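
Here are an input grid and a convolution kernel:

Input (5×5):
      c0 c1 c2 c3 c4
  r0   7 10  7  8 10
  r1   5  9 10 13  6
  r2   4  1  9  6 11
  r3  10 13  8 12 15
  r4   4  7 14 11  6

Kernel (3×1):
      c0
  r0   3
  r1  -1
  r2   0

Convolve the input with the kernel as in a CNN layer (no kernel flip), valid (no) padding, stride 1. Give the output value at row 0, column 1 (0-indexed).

The receptive field on the input at this output position is [10 / 9 / 1]. Elementwise product with the kernel and sum: 10·3 + 9·-1.

21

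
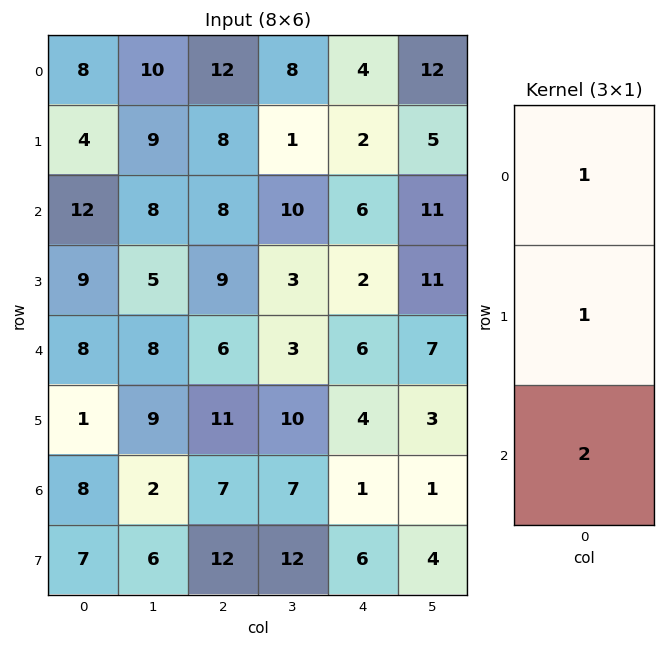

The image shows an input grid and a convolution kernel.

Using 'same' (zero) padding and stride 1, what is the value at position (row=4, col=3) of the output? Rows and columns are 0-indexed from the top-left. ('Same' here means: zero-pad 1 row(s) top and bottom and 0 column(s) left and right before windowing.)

The receptive field on the zero-padded input at this output position is [3 / 3 / 10]. Elementwise product with the kernel and sum: 3·1 + 3·1 + 10·2.

26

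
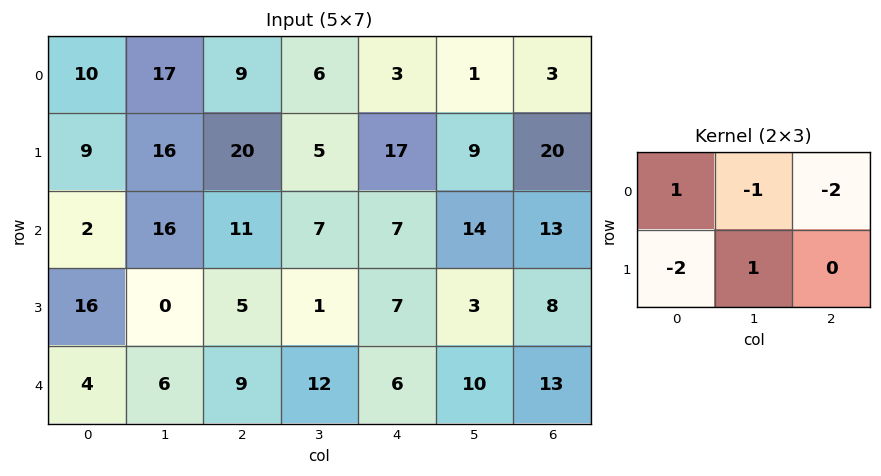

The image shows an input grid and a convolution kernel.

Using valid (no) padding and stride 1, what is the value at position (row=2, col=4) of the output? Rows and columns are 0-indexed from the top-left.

The receptive field on the input at this output position is [7 14 13 / 7 3 8]. Elementwise product with the kernel and sum: 7·1 + 14·-1 + 13·-2 + 7·-2 + 3·1.

-44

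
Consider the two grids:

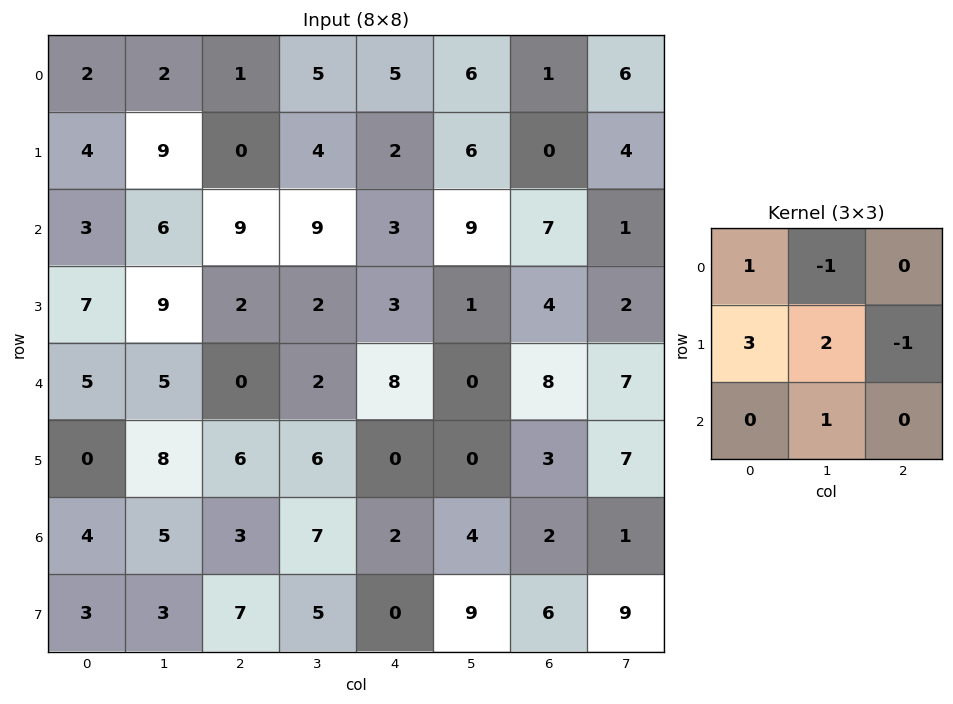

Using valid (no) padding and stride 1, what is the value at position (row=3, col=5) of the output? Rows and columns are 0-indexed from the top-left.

The receptive field on the input at this output position is [1 4 2 / 0 8 7 / 0 3 7]. Elementwise product with the kernel and sum: 1·1 + 4·-1 + 0·3 + 8·2 + 7·-1 + 3·1.

9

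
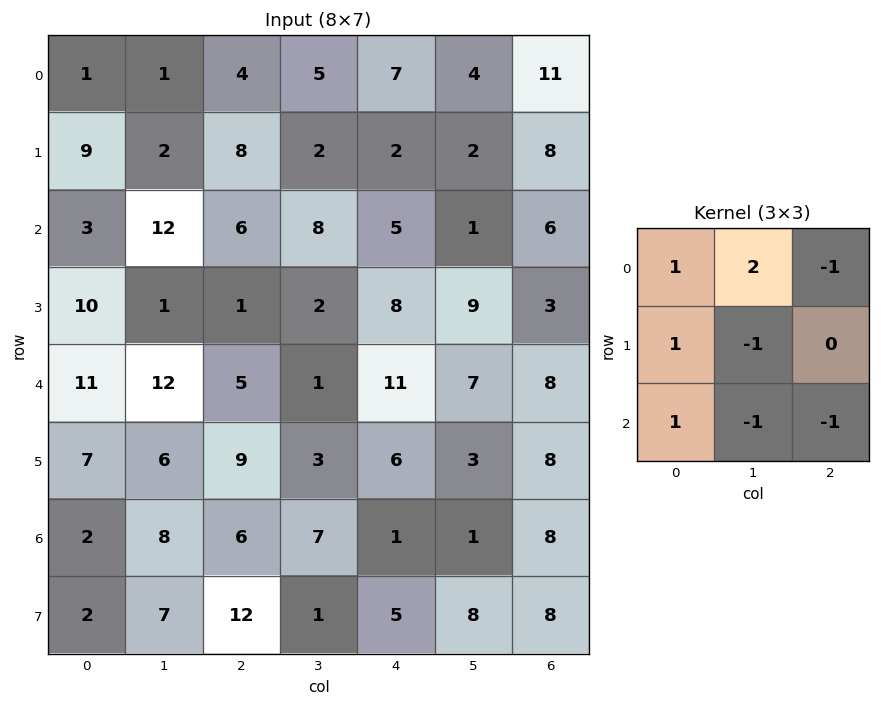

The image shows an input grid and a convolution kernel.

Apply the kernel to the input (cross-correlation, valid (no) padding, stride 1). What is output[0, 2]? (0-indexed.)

6

The receptive field on the input at this output position is [4 5 7 / 8 2 2 / 6 8 5]. Elementwise product with the kernel and sum: 4·1 + 5·2 + 7·-1 + 8·1 + 2·-1 + 6·1 + 8·-1 + 5·-1.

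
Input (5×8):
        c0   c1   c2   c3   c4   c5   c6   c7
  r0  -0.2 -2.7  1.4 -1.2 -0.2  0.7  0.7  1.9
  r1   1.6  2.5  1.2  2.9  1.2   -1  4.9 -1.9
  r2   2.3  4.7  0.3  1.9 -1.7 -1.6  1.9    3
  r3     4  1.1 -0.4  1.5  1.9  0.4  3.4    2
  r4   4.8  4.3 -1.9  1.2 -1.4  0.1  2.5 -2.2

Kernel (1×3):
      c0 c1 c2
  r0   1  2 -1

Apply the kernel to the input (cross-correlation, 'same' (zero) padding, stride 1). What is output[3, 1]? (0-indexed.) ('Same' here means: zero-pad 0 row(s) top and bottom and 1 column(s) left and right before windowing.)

The receptive field on the zero-padded input at this output position is [4 1.1 -0.4]. Elementwise product with the kernel and sum: 4·1 + 1.1·2 + -0.4·-1.

6.6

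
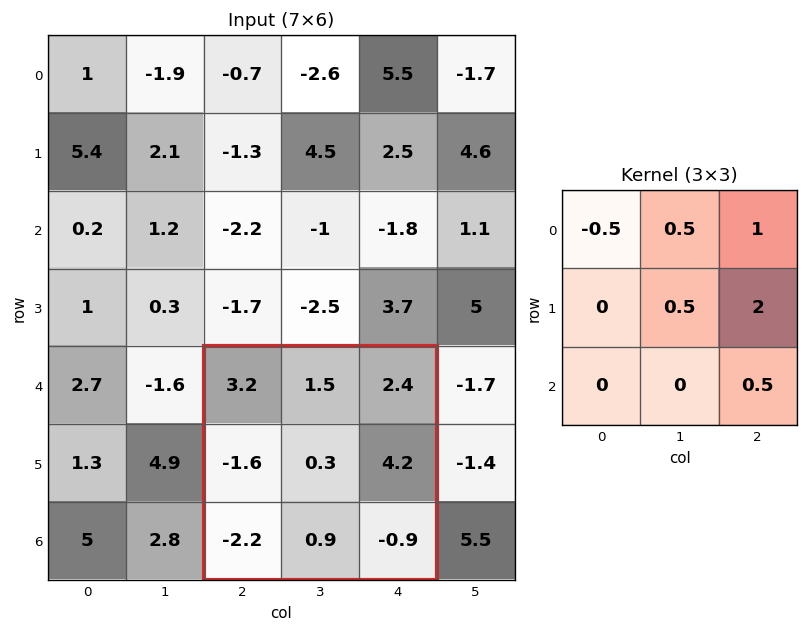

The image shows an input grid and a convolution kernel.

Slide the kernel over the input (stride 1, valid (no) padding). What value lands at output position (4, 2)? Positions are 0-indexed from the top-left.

The receptive field on the input at this output position is [3.2 1.5 2.4 / -1.6 0.3 4.2 / -2.2 0.9 -0.9]. Elementwise product with the kernel and sum: 3.2·-0.5 + 1.5·0.5 + 2.4·1 + 0.3·0.5 + 4.2·2 + -0.9·0.5.

9.65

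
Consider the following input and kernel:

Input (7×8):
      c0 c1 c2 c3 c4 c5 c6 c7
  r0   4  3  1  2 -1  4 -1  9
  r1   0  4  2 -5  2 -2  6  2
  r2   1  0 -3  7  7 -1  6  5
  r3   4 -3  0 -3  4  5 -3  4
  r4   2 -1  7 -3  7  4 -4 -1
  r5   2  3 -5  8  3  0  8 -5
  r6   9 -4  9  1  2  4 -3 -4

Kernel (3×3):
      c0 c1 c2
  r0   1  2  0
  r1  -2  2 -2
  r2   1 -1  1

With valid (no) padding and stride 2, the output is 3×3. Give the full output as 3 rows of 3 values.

Output[0,0]: The receptive field on the input at this output position is [4 3 1 / 0 4 2 / 1 0 -3]. Elementwise product with the kernel and sum: 4·1 + 3·2 + 0·-2 + 4·2 + 2·-2 + 1·1 + 0·-1 + -3·1.
Output[0,1]: The receptive field on the input at this output position is [1 2 -1 / 2 -5 2 / -3 7 7]. Elementwise product with the kernel and sum: 1·1 + 2·2 + 2·-2 + -5·2 + 2·-2 + -3·1 + 7·-1 + 7·1.

12 -16 1
-3 14 12
34 31 -12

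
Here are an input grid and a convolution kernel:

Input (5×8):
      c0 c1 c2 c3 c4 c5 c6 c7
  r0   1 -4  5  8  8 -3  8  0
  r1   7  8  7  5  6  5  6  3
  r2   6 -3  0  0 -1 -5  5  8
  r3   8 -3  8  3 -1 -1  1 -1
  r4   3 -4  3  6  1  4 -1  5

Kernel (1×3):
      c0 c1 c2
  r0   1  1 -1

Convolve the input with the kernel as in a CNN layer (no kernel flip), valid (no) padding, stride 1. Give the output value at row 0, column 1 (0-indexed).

-7

The receptive field on the input at this output position is [-4 5 8]. Elementwise product with the kernel and sum: -4·1 + 5·1 + 8·-1.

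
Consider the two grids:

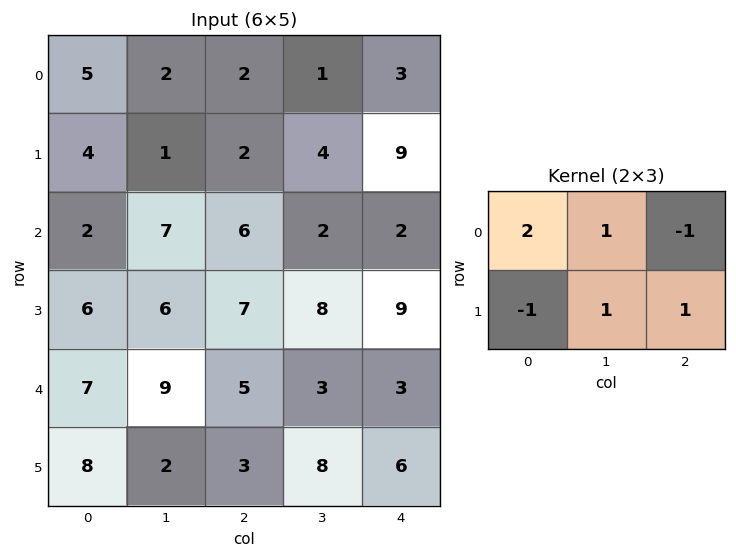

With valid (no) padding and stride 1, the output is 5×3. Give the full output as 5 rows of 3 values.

9 10 13
18 1 -3
12 27 22
18 10 14
15 29 21

Output[0,0]: The receptive field on the input at this output position is [5 2 2 / 4 1 2]. Elementwise product with the kernel and sum: 5·2 + 2·1 + 2·-1 + 4·-1 + 1·1 + 2·1.
Output[0,1]: The receptive field on the input at this output position is [2 2 1 / 1 2 4]. Elementwise product with the kernel and sum: 2·2 + 2·1 + 1·-1 + 1·-1 + 2·1 + 4·1.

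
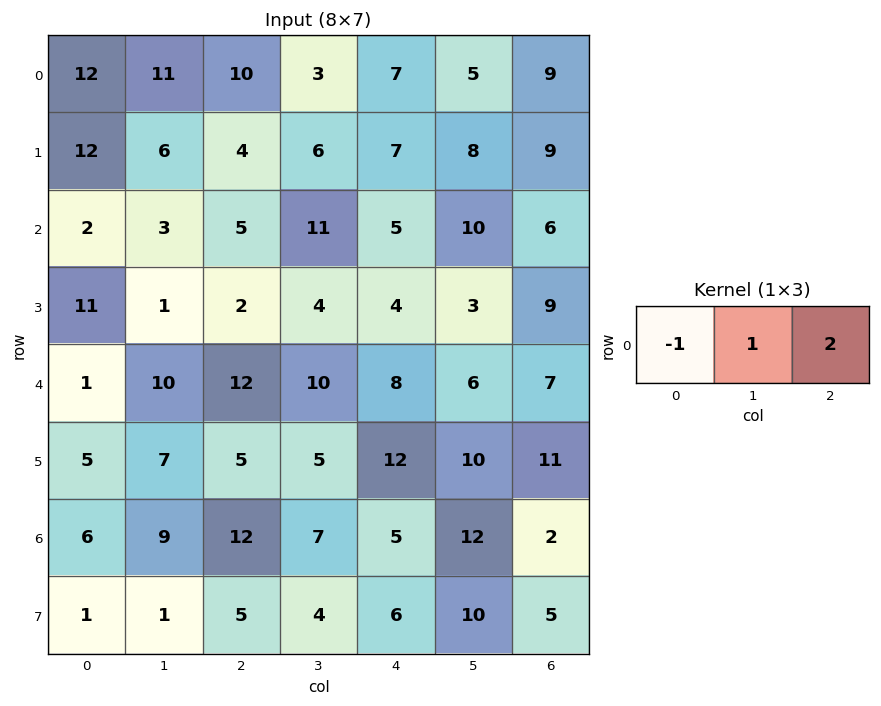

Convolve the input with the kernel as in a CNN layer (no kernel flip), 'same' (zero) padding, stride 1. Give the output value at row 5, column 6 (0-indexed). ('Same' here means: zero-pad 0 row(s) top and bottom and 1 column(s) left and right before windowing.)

1

The receptive field on the zero-padded input at this output position is [10 11 0]. Elementwise product with the kernel and sum: 10·-1 + 11·1 + 0·2.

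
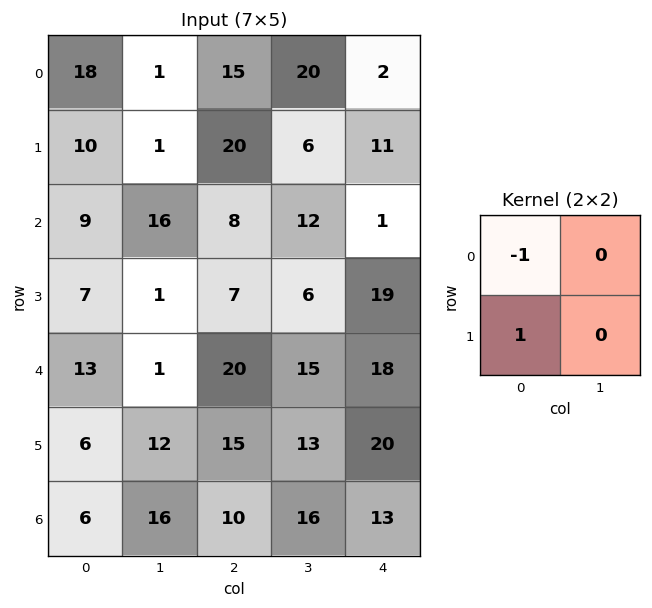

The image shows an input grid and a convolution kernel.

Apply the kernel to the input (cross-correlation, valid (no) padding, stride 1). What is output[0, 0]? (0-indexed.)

The receptive field on the input at this output position is [18 1 / 10 1]. Elementwise product with the kernel and sum: 18·-1 + 10·1.

-8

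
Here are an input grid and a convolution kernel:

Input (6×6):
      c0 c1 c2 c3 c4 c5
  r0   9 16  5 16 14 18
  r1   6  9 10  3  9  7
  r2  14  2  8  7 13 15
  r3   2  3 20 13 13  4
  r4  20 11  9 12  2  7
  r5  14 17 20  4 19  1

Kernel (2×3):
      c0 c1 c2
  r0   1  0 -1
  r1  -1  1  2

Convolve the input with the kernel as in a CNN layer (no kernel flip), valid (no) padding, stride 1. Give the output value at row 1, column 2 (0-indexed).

26

The receptive field on the input at this output position is [10 3 9 / 8 7 13]. Elementwise product with the kernel and sum: 10·1 + 9·-1 + 8·-1 + 7·1 + 13·2.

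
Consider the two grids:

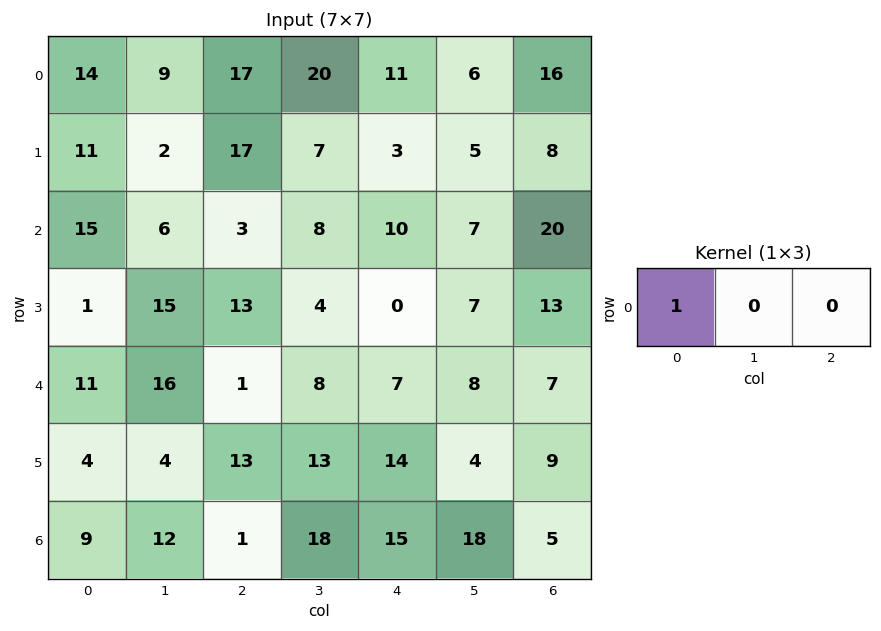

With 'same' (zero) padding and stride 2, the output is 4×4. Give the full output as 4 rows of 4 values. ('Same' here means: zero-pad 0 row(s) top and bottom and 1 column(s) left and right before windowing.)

Output[0,0]: The receptive field on the zero-padded input at this output position is [0 14 9]. Elementwise product with the kernel and sum: 0·1.
Output[0,1]: The receptive field on the zero-padded input at this output position is [9 17 20]. Elementwise product with the kernel and sum: 9·1.

0 9 20 6
0 6 8 7
0 16 8 8
0 12 18 18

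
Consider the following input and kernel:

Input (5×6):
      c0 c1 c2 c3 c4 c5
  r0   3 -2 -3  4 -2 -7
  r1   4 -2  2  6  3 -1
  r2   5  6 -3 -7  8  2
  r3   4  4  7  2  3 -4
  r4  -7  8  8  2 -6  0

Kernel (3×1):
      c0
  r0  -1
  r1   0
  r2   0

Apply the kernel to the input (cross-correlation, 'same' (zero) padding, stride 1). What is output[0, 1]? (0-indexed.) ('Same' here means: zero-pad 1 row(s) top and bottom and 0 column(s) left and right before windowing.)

0

The receptive field on the zero-padded input at this output position is [0 / -2 / -2]. Elementwise product with the kernel and sum: 0·-1.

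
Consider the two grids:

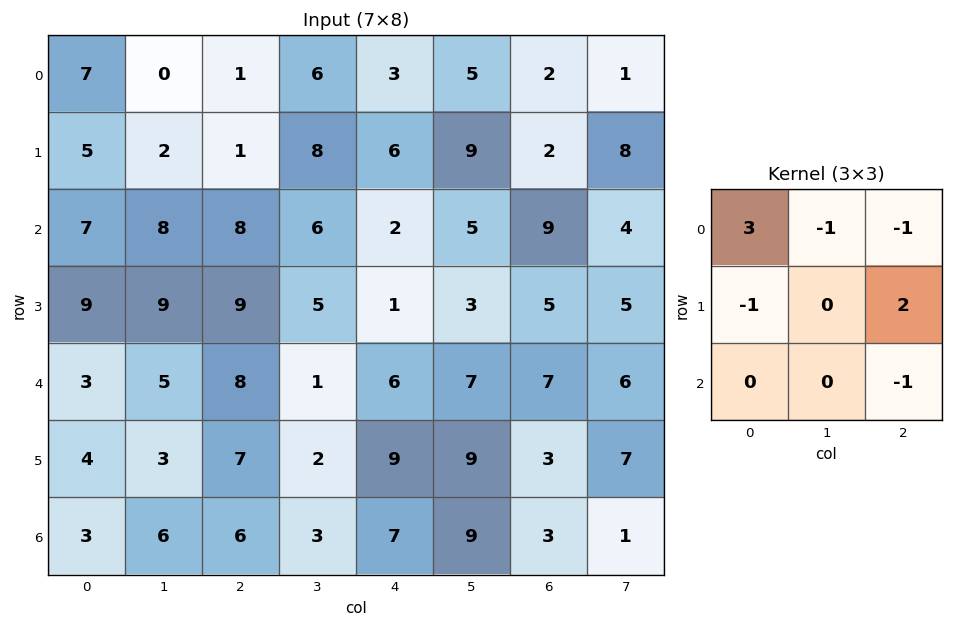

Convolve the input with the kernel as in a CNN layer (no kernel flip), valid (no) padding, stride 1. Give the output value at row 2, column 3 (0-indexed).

The receptive field on the input at this output position is [6 2 5 / 5 1 3 / 1 6 7]. Elementwise product with the kernel and sum: 6·3 + 2·-1 + 5·-1 + 5·-1 + 3·2 + 7·-1.

5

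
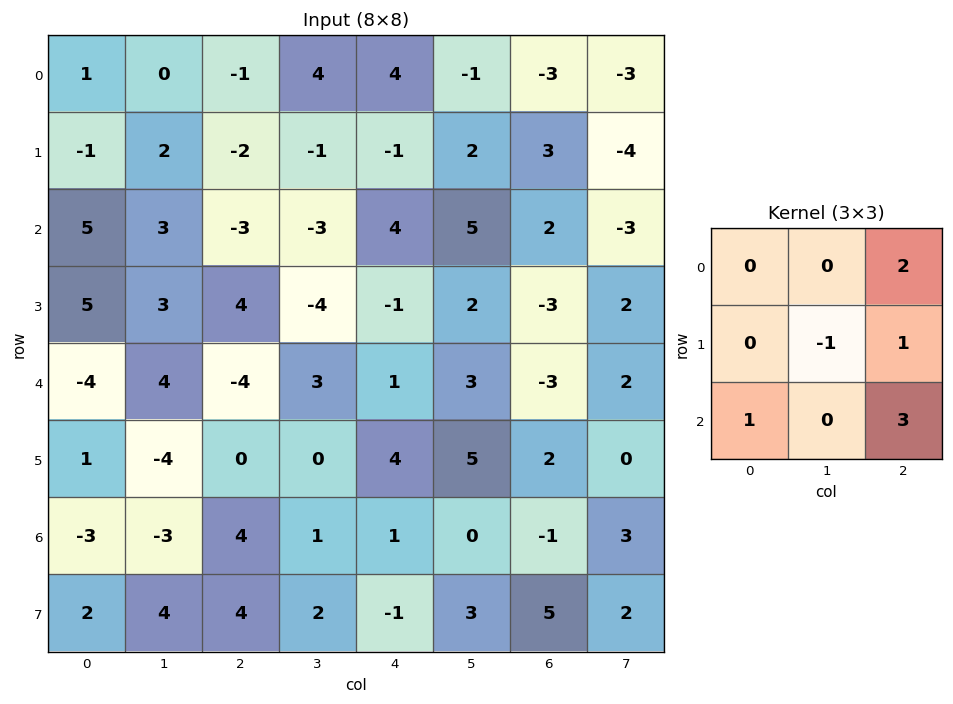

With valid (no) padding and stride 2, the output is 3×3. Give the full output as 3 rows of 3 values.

-10 17 5
-21 10 -9
5 13 -11

Output[0,0]: The receptive field on the input at this output position is [1 0 -1 / -1 2 -2 / 5 3 -3]. Elementwise product with the kernel and sum: -1·2 + 2·-1 + -2·1 + 5·1 + -3·3.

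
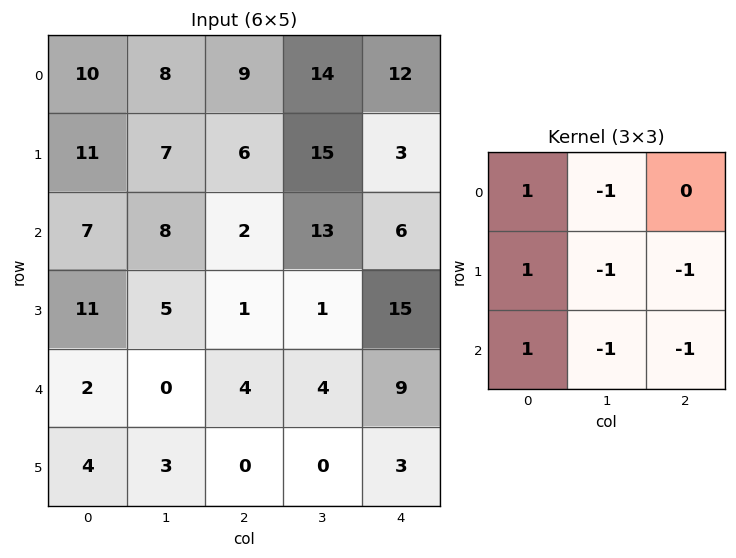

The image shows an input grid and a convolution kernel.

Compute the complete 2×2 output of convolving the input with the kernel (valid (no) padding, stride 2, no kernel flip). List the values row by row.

-3 -34
2 -35

Output[0,0]: The receptive field on the input at this output position is [10 8 9 / 11 7 6 / 7 8 2]. Elementwise product with the kernel and sum: 10·1 + 8·-1 + 11·1 + 7·-1 + 6·-1 + 7·1 + 8·-1 + 2·-1.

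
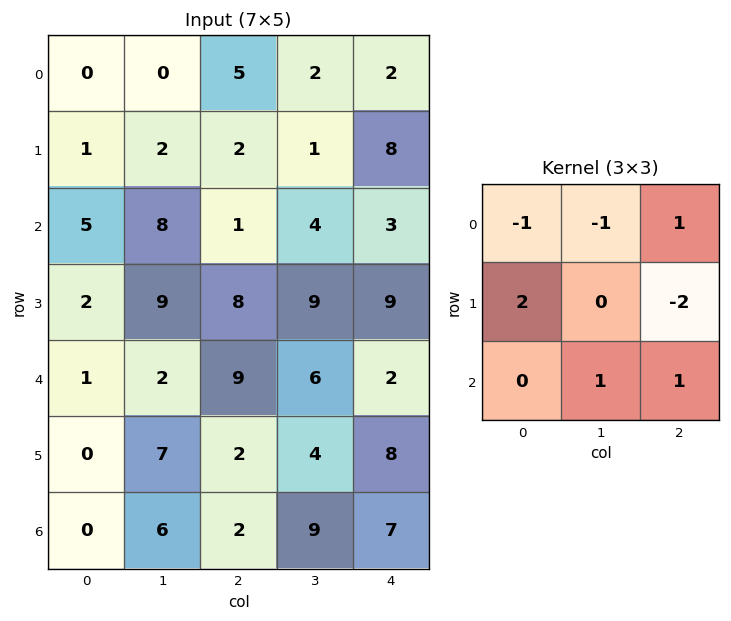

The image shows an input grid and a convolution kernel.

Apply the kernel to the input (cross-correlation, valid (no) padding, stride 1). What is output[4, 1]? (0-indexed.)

The receptive field on the input at this output position is [2 9 6 / 7 2 4 / 6 2 9]. Elementwise product with the kernel and sum: 2·-1 + 9·-1 + 6·1 + 7·2 + 4·-2 + 2·1 + 9·1.

12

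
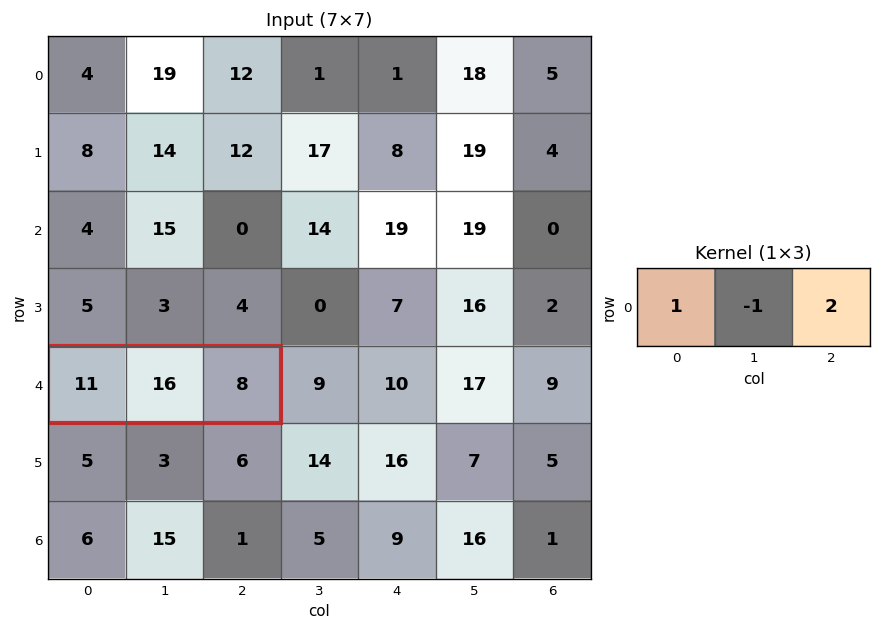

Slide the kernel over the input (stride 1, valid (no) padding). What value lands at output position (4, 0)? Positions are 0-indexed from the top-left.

The receptive field on the input at this output position is [11 16 8]. Elementwise product with the kernel and sum: 11·1 + 16·-1 + 8·2.

11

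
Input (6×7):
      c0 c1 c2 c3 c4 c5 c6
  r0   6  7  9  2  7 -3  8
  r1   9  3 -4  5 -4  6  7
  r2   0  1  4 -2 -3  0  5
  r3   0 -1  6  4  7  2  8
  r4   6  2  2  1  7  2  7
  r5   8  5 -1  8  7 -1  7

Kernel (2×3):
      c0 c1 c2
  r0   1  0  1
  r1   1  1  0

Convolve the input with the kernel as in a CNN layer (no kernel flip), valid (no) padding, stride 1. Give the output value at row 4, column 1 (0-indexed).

The receptive field on the input at this output position is [2 2 1 / 5 -1 8]. Elementwise product with the kernel and sum: 2·1 + 1·1 + 5·1 + -1·1.

7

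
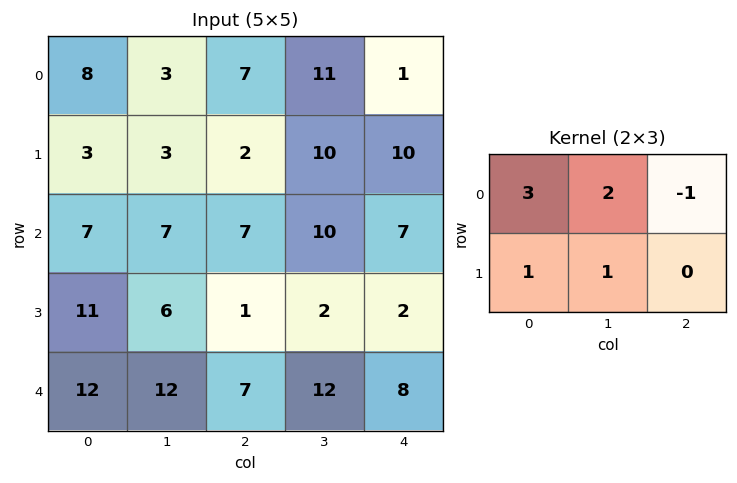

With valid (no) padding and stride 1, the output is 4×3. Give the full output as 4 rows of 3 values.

29 17 54
27 17 33
45 32 37
68 37 24

Output[0,0]: The receptive field on the input at this output position is [8 3 7 / 3 3 2]. Elementwise product with the kernel and sum: 8·3 + 3·2 + 7·-1 + 3·1 + 3·1.
Output[0,1]: The receptive field on the input at this output position is [3 7 11 / 3 2 10]. Elementwise product with the kernel and sum: 3·3 + 7·2 + 11·-1 + 3·1 + 2·1.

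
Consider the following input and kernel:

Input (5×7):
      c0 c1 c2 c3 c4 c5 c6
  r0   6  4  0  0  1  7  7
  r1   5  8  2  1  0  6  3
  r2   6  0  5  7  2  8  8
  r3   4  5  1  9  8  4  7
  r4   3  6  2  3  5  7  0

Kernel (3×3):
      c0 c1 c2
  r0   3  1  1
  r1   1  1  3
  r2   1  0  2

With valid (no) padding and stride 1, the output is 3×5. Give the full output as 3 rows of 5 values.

57 39 13 50 50
52 76 42 59 65
42 57 70 77 60

Output[0,0]: The receptive field on the input at this output position is [6 4 0 / 5 8 2 / 6 0 5]. Elementwise product with the kernel and sum: 6·3 + 4·1 + 0·1 + 5·1 + 8·1 + 2·3 + 6·1 + 5·2.
Output[0,1]: The receptive field on the input at this output position is [4 0 0 / 8 2 1 / 0 5 7]. Elementwise product with the kernel and sum: 4·3 + 0·1 + 0·1 + 8·1 + 2·1 + 1·3 + 0·1 + 7·2.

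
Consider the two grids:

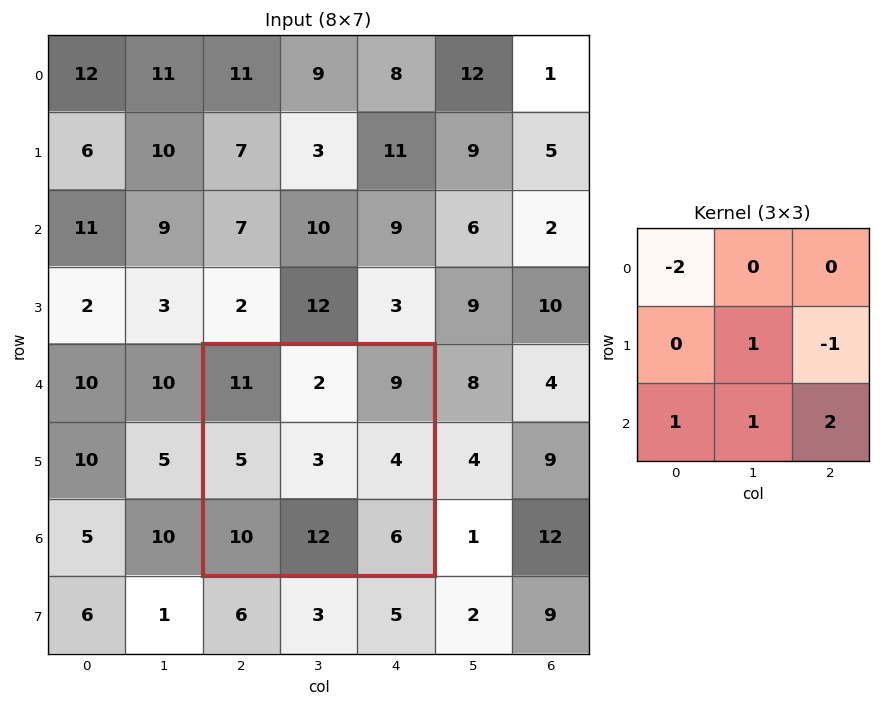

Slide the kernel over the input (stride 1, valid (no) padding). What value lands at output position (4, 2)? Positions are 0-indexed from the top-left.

The receptive field on the input at this output position is [11 2 9 / 5 3 4 / 10 12 6]. Elementwise product with the kernel and sum: 11·-2 + 3·1 + 4·-1 + 10·1 + 12·1 + 6·2.

11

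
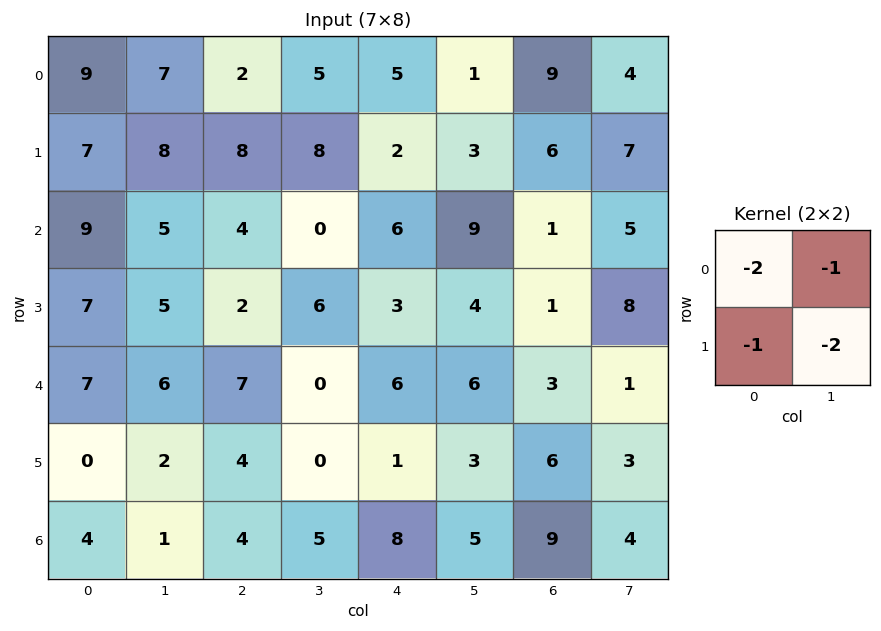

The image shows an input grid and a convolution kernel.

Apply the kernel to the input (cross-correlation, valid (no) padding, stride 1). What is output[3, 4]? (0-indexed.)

-28

The receptive field on the input at this output position is [3 4 / 6 6]. Elementwise product with the kernel and sum: 3·-2 + 4·-1 + 6·-1 + 6·-2.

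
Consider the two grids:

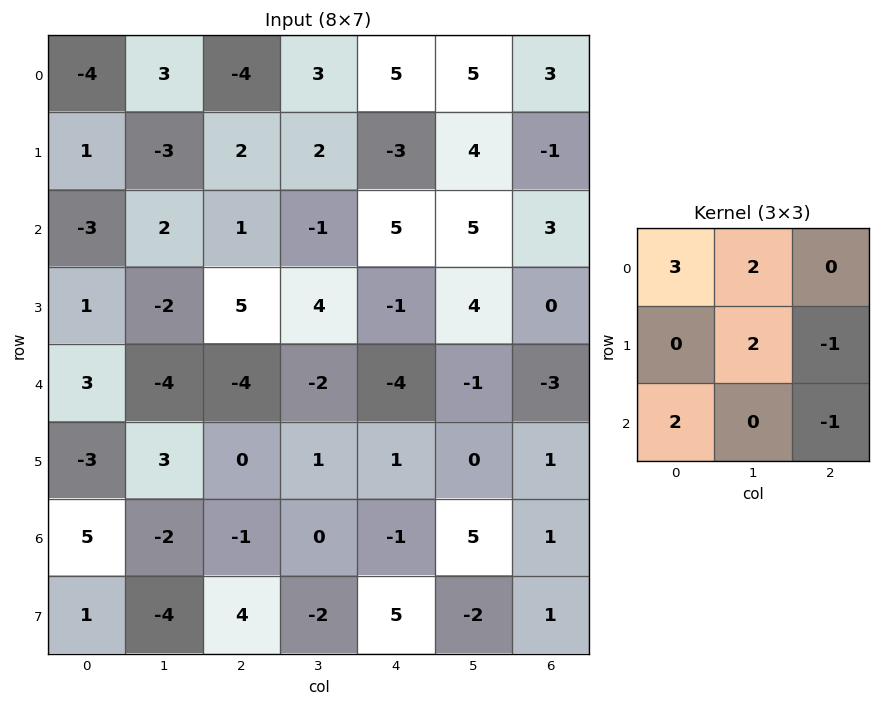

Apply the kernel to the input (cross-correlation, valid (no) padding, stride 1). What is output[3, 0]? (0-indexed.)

The receptive field on the input at this output position is [1 -2 5 / 3 -4 -4 / -3 3 0]. Elementwise product with the kernel and sum: 1·3 + -2·2 + -4·2 + -4·-1 + -3·2 + 0·-1.

-11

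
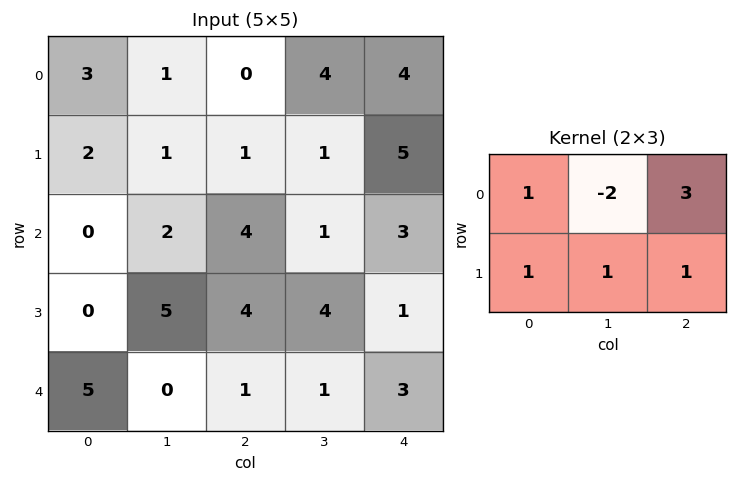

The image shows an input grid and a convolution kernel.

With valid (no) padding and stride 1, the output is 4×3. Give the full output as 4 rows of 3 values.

Output[0,0]: The receptive field on the input at this output position is [3 1 0 / 2 1 1]. Elementwise product with the kernel and sum: 3·1 + 1·-2 + 0·3 + 2·1 + 1·1 + 1·1.

5 16 11
9 9 22
17 10 20
8 11 4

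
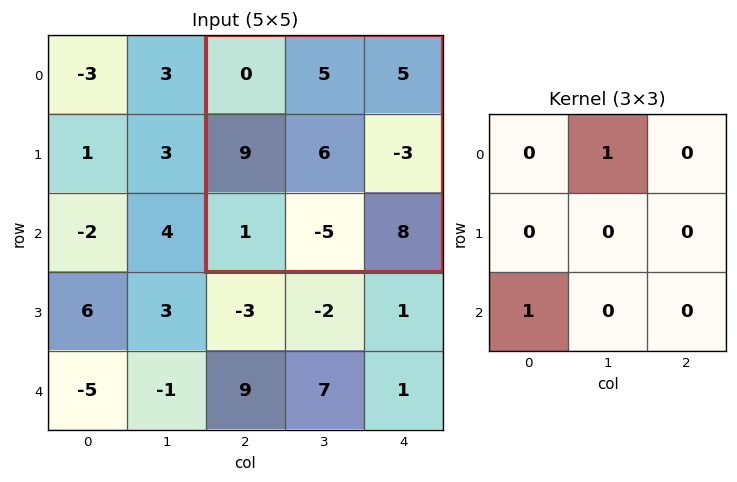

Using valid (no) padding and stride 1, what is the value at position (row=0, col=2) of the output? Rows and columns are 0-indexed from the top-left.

6

The receptive field on the input at this output position is [0 5 5 / 9 6 -3 / 1 -5 8]. Elementwise product with the kernel and sum: 5·1 + 1·1.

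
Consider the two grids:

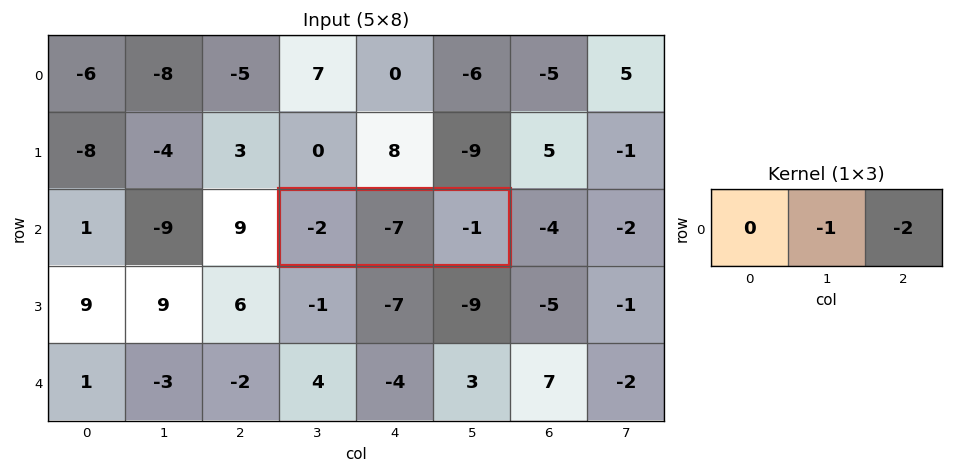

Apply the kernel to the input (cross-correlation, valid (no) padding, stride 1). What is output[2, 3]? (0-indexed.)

The receptive field on the input at this output position is [-2 -7 -1]. Elementwise product with the kernel and sum: -7·-1 + -1·-2.

9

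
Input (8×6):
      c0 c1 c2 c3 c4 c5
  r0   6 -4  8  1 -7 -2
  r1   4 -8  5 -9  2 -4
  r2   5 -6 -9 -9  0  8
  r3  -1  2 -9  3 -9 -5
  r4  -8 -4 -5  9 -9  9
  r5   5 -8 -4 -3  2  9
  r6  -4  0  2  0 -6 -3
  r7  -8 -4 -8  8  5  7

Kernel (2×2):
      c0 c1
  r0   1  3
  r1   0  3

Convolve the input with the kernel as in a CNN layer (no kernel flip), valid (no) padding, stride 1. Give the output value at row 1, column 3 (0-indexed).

-3

The receptive field on the input at this output position is [-9 2 / -9 0]. Elementwise product with the kernel and sum: -9·1 + 2·3 + 0·3.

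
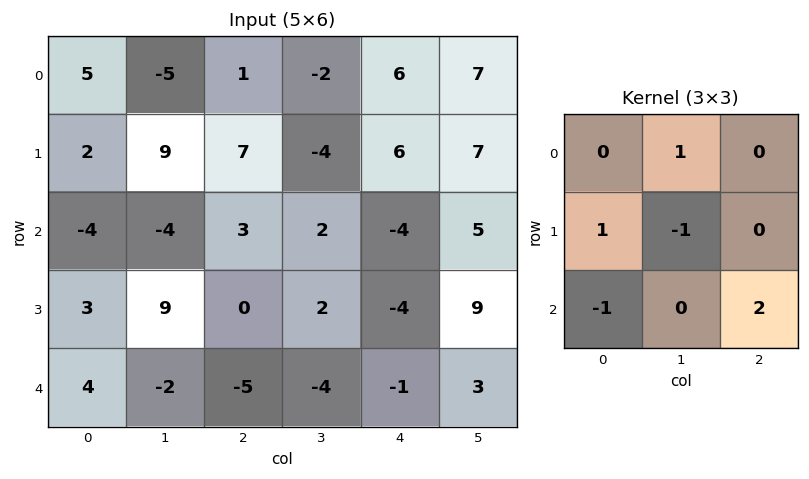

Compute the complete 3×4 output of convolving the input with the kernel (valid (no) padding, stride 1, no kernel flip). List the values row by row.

-2 11 -2 4
6 -5 -11 28
-24 6 3 12

Output[0,0]: The receptive field on the input at this output position is [5 -5 1 / 2 9 7 / -4 -4 3]. Elementwise product with the kernel and sum: -5·1 + 2·1 + 9·-1 + -4·-1 + 3·2.
Output[0,1]: The receptive field on the input at this output position is [-5 1 -2 / 9 7 -4 / -4 3 2]. Elementwise product with the kernel and sum: 1·1 + 9·1 + 7·-1 + -4·-1 + 2·2.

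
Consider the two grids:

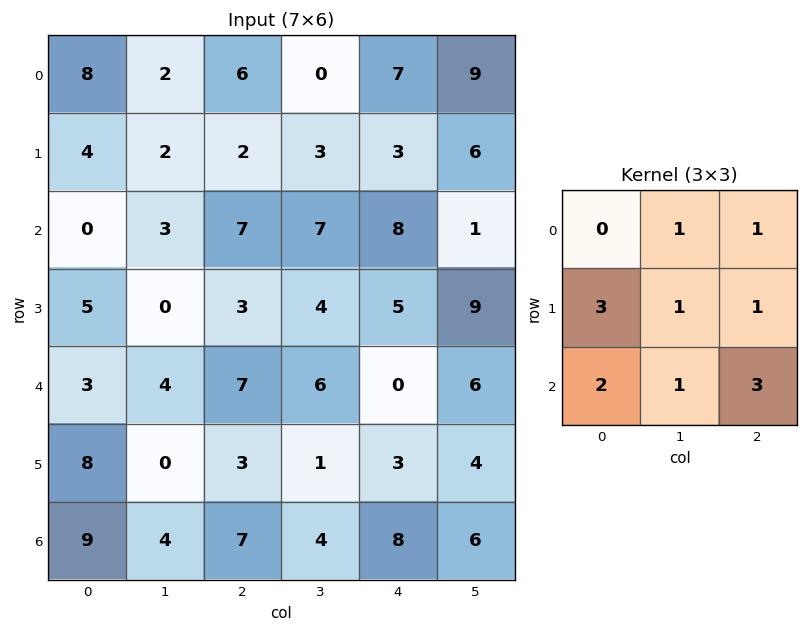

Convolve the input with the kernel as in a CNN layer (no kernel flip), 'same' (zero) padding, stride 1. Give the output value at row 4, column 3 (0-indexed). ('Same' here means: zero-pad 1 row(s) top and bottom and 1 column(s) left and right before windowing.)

52

The receptive field on the zero-padded input at this output position is [3 4 5 / 7 6 0 / 3 1 3]. Elementwise product with the kernel and sum: 4·1 + 5·1 + 7·3 + 6·1 + 0·1 + 3·2 + 1·1 + 3·3.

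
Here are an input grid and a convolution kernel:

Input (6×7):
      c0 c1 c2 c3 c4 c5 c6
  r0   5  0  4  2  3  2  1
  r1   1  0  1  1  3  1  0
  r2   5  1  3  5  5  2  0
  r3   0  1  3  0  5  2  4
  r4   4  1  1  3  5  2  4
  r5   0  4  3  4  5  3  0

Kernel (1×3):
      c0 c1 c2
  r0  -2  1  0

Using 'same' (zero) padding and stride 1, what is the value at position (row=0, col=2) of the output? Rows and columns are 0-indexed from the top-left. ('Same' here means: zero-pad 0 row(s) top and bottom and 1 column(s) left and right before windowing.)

4

The receptive field on the zero-padded input at this output position is [0 4 2]. Elementwise product with the kernel and sum: 0·-2 + 4·1.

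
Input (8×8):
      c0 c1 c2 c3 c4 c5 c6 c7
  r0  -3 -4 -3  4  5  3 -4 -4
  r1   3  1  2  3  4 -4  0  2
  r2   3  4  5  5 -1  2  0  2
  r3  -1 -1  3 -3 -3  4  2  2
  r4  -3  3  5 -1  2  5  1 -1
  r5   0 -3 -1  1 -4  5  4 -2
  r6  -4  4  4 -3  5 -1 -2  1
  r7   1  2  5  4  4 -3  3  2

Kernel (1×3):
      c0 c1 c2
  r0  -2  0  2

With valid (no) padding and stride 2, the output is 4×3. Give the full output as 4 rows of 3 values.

Output[0,0]: The receptive field on the input at this output position is [-3 -4 -3]. Elementwise product with the kernel and sum: -3·-2 + -3·2.
Output[0,1]: The receptive field on the input at this output position is [-3 4 5]. Elementwise product with the kernel and sum: -3·-2 + 5·2.

0 16 -18
4 -12 2
16 -6 -2
16 2 -14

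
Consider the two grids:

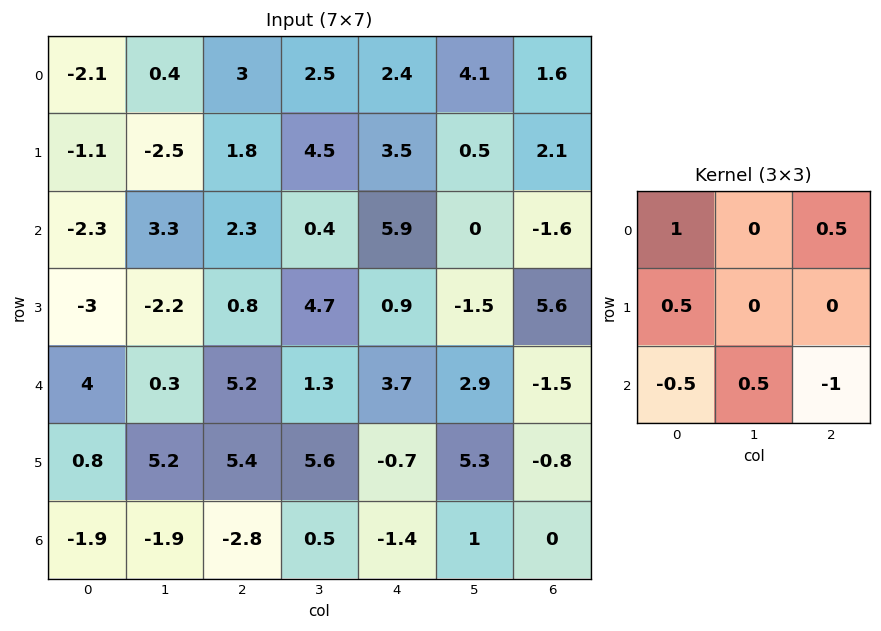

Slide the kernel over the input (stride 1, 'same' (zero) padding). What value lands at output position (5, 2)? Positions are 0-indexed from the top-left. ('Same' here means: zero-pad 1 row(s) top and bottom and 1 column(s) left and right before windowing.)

2.6

The receptive field on the zero-padded input at this output position is [0.3 5.2 1.3 / 5.2 5.4 5.6 / -1.9 -2.8 0.5]. Elementwise product with the kernel and sum: 0.3·1 + 1.3·0.5 + 5.2·0.5 + -1.9·-0.5 + -2.8·0.5 + 0.5·-1.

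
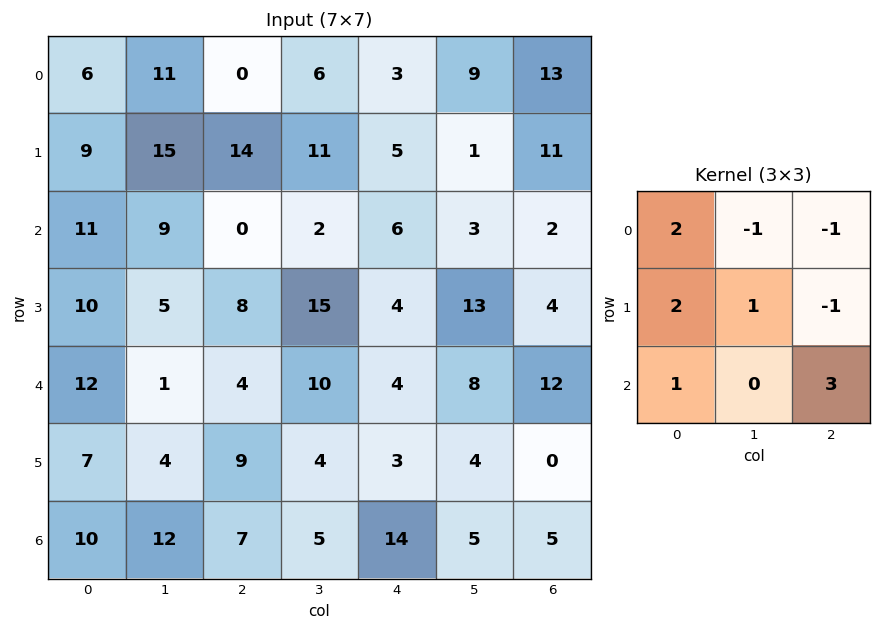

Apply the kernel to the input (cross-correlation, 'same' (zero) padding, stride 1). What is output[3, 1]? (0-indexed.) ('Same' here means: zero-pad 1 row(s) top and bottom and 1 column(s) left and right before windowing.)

54

The receptive field on the zero-padded input at this output position is [11 9 0 / 10 5 8 / 12 1 4]. Elementwise product with the kernel and sum: 11·2 + 9·-1 + 0·-1 + 10·2 + 5·1 + 8·-1 + 12·1 + 4·3.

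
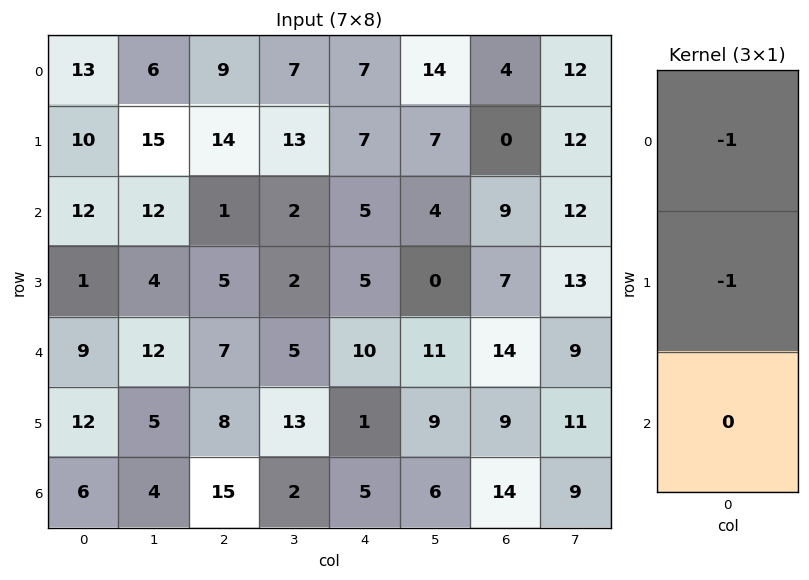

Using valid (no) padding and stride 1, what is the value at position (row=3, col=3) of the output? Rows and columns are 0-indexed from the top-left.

The receptive field on the input at this output position is [2 / 5 / 13]. Elementwise product with the kernel and sum: 2·-1 + 5·-1.

-7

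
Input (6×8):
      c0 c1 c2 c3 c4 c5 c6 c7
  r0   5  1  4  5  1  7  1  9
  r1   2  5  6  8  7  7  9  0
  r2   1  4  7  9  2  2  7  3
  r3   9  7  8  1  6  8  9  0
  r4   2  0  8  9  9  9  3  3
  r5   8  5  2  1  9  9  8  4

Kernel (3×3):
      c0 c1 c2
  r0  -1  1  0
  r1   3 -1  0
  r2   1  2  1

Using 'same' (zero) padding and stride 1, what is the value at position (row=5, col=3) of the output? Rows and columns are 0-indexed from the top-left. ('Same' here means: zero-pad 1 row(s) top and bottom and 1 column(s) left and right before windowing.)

6

The receptive field on the zero-padded input at this output position is [8 9 9 / 2 1 9 / 0 0 0]. Elementwise product with the kernel and sum: 8·-1 + 9·1 + 2·3 + 1·-1 + 0·1 + 0·2 + 0·1.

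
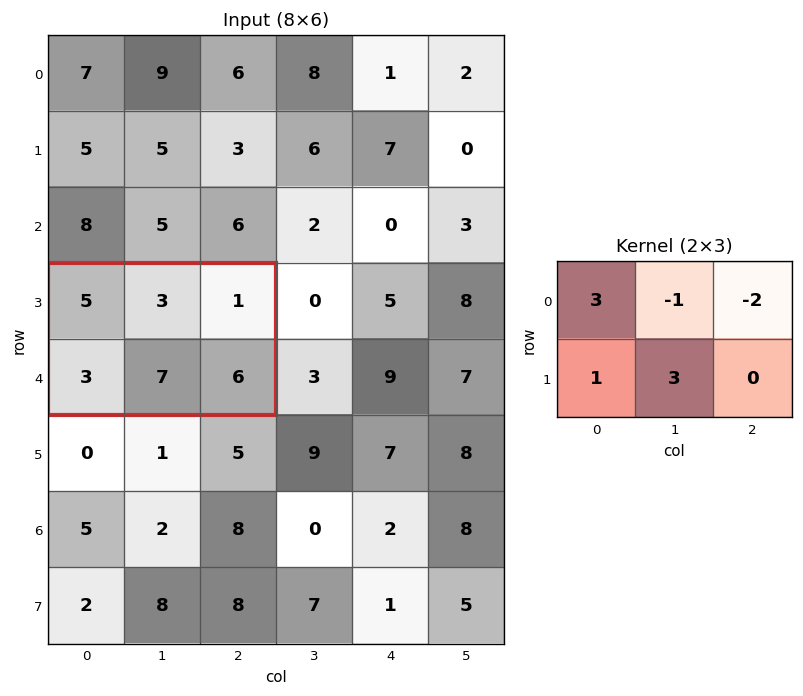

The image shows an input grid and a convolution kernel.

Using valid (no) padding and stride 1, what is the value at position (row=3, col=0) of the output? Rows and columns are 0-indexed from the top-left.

34

The receptive field on the input at this output position is [5 3 1 / 3 7 6]. Elementwise product with the kernel and sum: 5·3 + 3·-1 + 1·-2 + 3·1 + 7·3.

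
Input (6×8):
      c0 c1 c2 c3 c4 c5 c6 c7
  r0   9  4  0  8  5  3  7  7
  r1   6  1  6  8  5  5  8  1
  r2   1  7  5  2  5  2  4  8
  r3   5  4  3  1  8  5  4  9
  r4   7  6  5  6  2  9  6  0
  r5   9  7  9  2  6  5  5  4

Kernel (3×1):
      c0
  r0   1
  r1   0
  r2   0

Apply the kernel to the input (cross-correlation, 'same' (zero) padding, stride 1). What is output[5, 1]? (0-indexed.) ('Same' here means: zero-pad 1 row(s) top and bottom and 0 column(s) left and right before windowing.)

The receptive field on the zero-padded input at this output position is [6 / 7 / 0]. Elementwise product with the kernel and sum: 6·1.

6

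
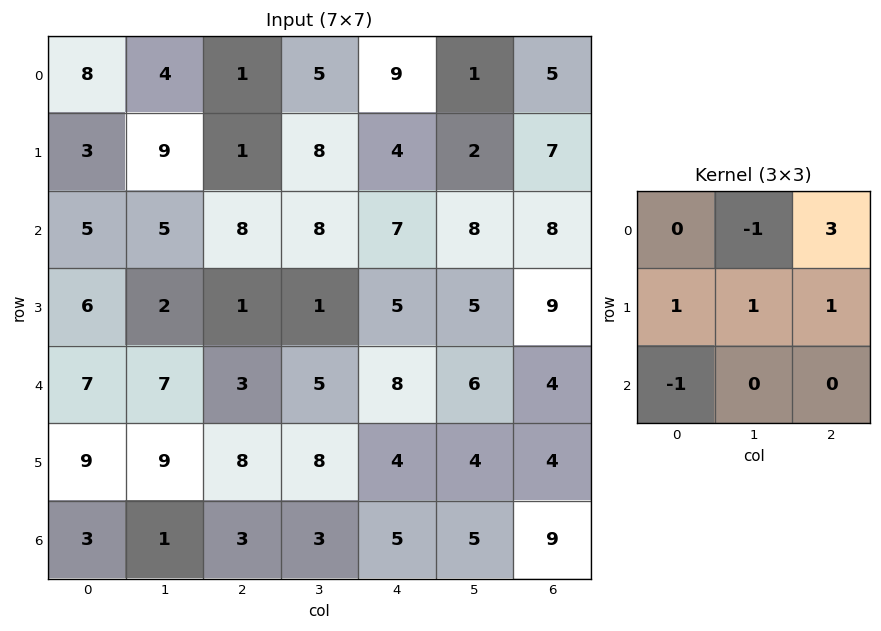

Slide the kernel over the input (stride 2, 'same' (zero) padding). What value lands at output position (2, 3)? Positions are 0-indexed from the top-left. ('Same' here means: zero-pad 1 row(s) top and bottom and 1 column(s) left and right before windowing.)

The receptive field on the zero-padded input at this output position is [5 9 0 / 6 4 0 / 4 4 0]. Elementwise product with the kernel and sum: 9·-1 + 0·3 + 6·1 + 4·1 + 0·1 + 4·-1.

-3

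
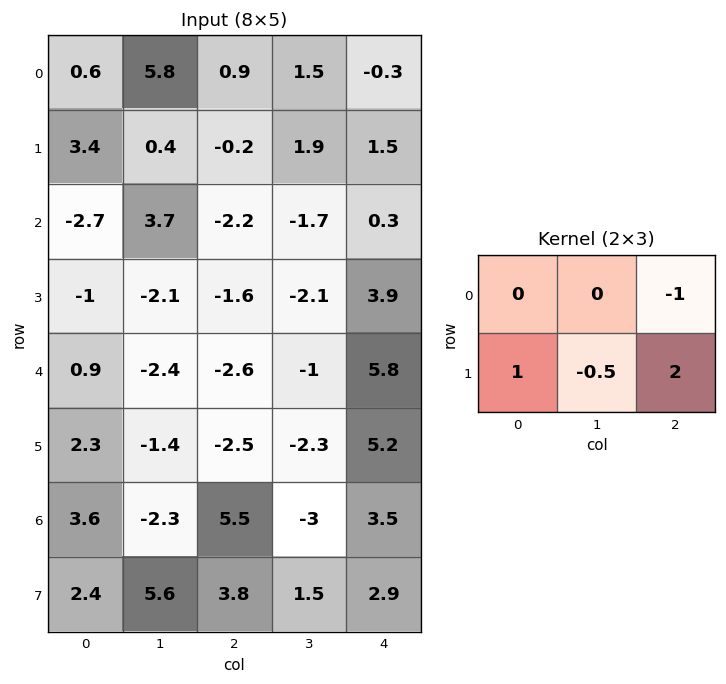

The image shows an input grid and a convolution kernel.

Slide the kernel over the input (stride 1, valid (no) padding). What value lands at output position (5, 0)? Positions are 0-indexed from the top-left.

18.25

The receptive field on the input at this output position is [2.3 -1.4 -2.5 / 3.6 -2.3 5.5]. Elementwise product with the kernel and sum: -2.5·-1 + 3.6·1 + -2.3·-0.5 + 5.5·2.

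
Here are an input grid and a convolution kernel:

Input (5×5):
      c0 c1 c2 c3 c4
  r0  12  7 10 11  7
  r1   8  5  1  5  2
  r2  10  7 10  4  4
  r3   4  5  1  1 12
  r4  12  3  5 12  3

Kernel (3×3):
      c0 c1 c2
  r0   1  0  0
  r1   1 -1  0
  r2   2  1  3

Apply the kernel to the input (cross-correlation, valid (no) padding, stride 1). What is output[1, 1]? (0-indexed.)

The receptive field on the input at this output position is [5 1 5 / 7 10 4 / 5 1 1]. Elementwise product with the kernel and sum: 5·1 + 7·1 + 10·-1 + 5·2 + 1·1 + 1·3.

16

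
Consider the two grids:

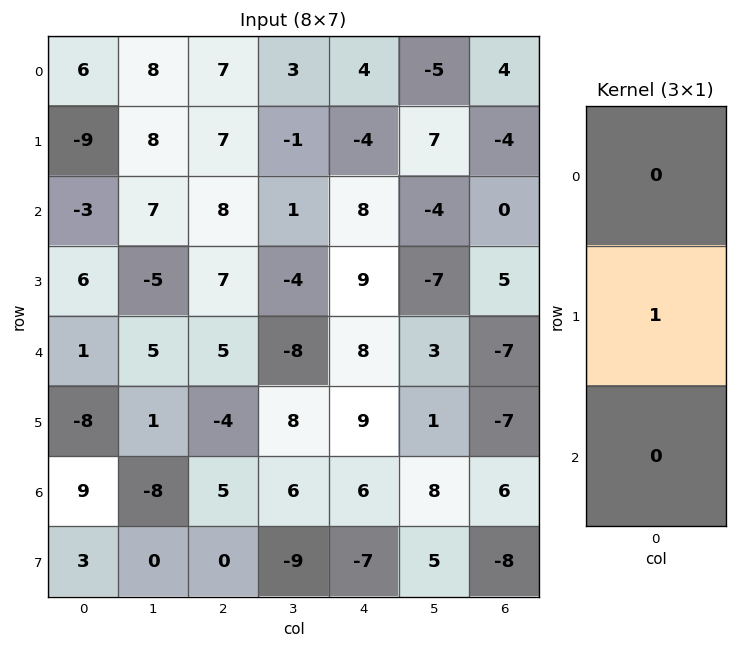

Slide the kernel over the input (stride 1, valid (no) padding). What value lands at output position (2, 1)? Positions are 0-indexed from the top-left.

-5

The receptive field on the input at this output position is [7 / -5 / 5]. Elementwise product with the kernel and sum: -5·1.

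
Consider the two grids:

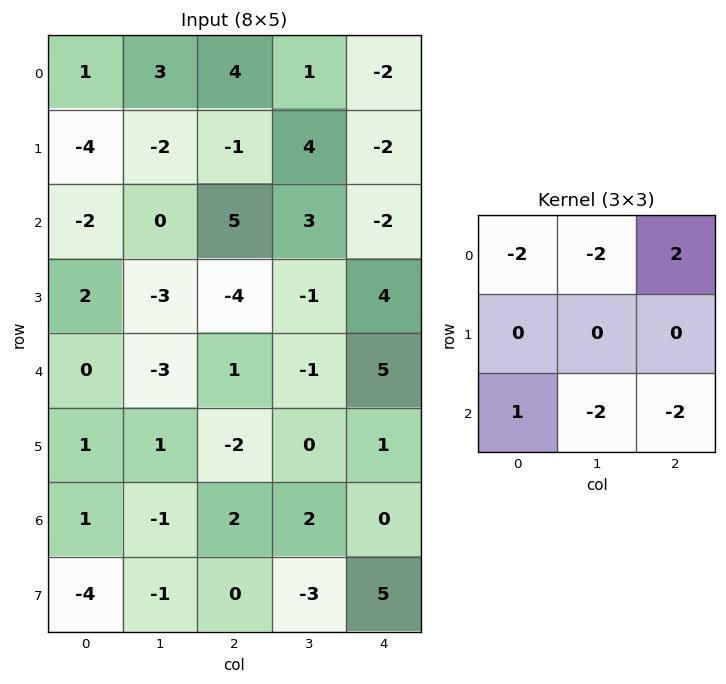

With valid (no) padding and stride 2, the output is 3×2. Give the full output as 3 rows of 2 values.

-12 -11
18 -27
7 8

Output[0,0]: The receptive field on the input at this output position is [1 3 4 / -4 -2 -1 / -2 0 5]. Elementwise product with the kernel and sum: 1·-2 + 3·-2 + 4·2 + -2·1 + 0·-2 + 5·-2.
Output[0,1]: The receptive field on the input at this output position is [4 1 -2 / -1 4 -2 / 5 3 -2]. Elementwise product with the kernel and sum: 4·-2 + 1·-2 + -2·2 + 5·1 + 3·-2 + -2·-2.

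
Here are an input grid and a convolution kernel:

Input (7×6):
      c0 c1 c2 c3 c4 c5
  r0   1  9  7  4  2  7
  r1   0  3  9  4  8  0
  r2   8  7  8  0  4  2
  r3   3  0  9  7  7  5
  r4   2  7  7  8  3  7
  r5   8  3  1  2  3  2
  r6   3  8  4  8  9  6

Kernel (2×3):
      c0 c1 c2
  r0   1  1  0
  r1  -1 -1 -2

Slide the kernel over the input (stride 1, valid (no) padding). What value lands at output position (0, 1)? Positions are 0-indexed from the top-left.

The receptive field on the input at this output position is [9 7 4 / 3 9 4]. Elementwise product with the kernel and sum: 9·1 + 7·1 + 3·-1 + 9·-1 + 4·-2.

-4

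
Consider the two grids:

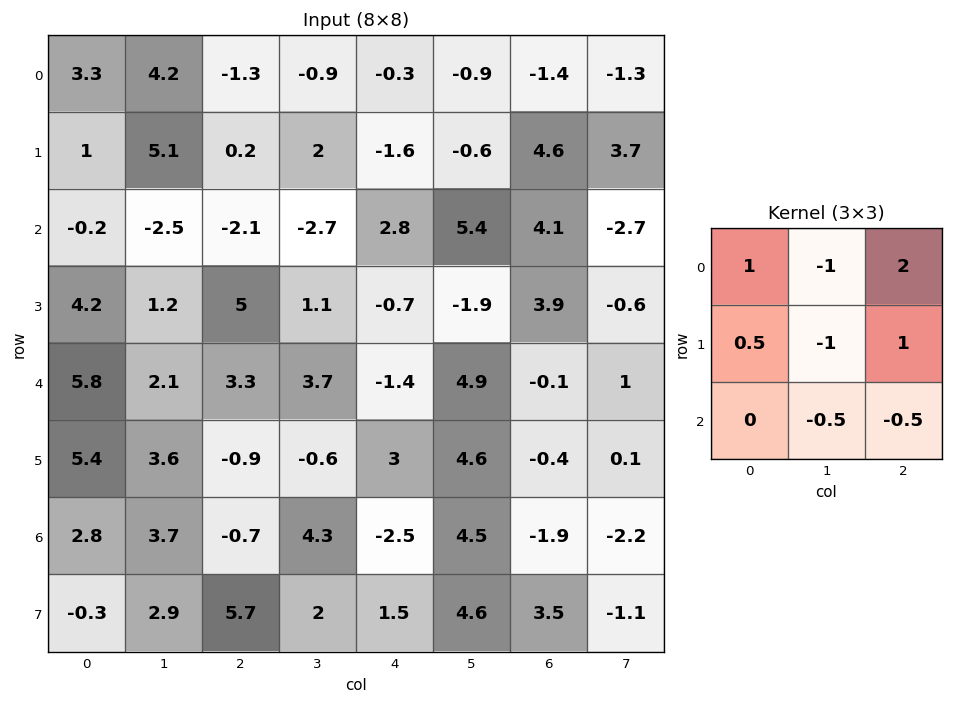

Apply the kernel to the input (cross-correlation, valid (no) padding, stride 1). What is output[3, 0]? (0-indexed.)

The receptive field on the input at this output position is [4.2 1.2 5 / 5.8 2.1 3.3 / 5.4 3.6 -0.9]. Elementwise product with the kernel and sum: 4.2·1 + 1.2·-1 + 5·2 + 5.8·0.5 + 2.1·-1 + 3.3·1 + 3.6·-0.5 + -0.9·-0.5.

15.75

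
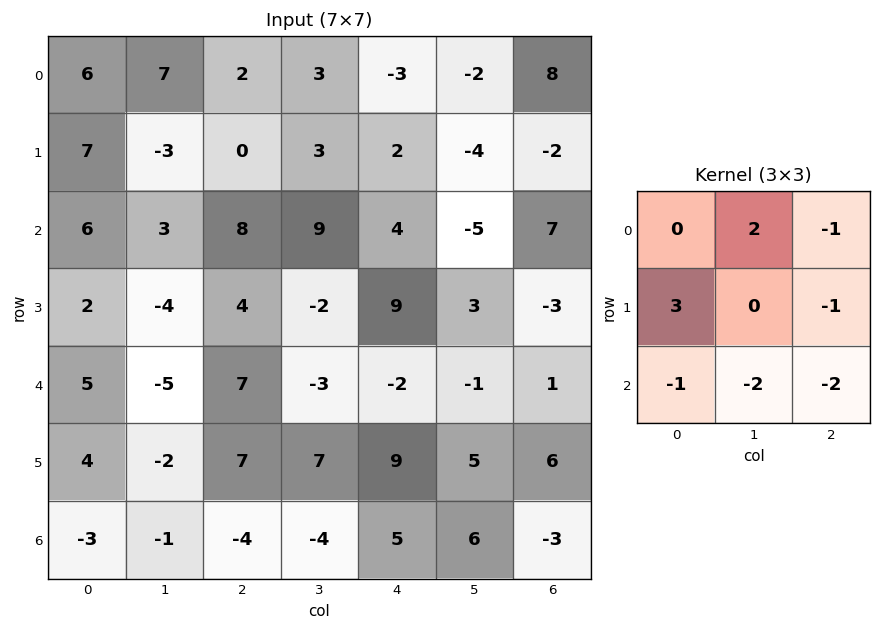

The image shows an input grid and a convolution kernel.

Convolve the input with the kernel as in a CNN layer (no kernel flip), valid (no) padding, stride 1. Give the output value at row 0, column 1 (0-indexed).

-48

The receptive field on the input at this output position is [7 2 3 / -3 0 3 / 3 8 9]. Elementwise product with the kernel and sum: 2·2 + 3·-1 + -3·3 + 3·-1 + 3·-1 + 8·-2 + 9·-2.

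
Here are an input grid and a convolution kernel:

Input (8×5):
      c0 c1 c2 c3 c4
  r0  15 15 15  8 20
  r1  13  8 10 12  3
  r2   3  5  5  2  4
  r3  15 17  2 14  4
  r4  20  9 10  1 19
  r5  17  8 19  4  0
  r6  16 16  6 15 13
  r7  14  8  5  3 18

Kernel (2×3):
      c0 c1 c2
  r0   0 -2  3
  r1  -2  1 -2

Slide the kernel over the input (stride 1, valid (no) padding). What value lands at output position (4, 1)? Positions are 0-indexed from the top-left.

The receptive field on the input at this output position is [9 10 1 / 8 19 4]. Elementwise product with the kernel and sum: 10·-2 + 1·3 + 8·-2 + 19·1 + 4·-2.

-22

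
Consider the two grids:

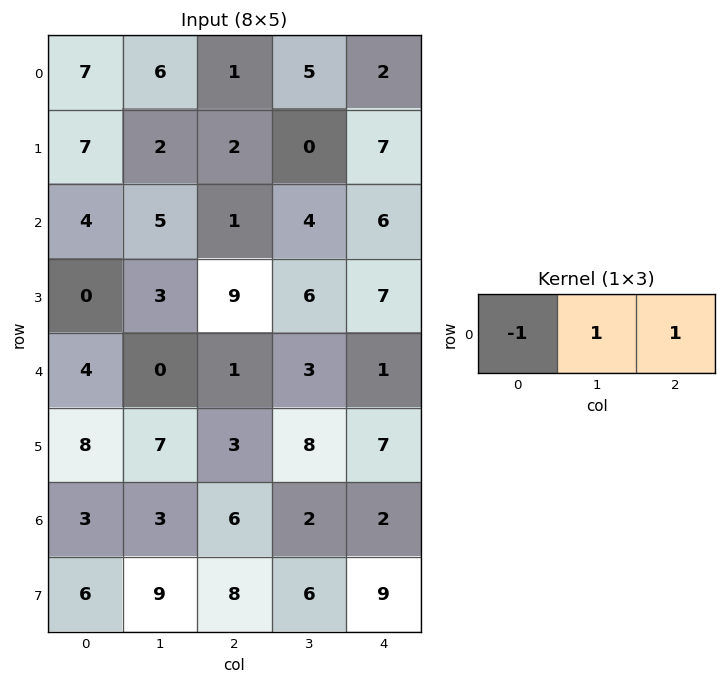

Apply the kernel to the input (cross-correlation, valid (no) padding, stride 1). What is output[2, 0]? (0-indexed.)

2

The receptive field on the input at this output position is [4 5 1]. Elementwise product with the kernel and sum: 4·-1 + 5·1 + 1·1.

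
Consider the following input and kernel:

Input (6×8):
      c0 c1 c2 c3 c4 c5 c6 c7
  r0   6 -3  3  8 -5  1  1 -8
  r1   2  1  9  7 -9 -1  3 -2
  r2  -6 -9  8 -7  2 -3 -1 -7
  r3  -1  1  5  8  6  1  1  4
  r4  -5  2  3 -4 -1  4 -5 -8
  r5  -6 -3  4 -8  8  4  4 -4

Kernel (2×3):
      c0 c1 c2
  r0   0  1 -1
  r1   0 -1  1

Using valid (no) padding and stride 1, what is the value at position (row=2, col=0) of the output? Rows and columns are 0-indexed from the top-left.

The receptive field on the input at this output position is [-6 -9 8 / -1 1 5]. Elementwise product with the kernel and sum: -9·1 + 8·-1 + 1·-1 + 5·1.

-13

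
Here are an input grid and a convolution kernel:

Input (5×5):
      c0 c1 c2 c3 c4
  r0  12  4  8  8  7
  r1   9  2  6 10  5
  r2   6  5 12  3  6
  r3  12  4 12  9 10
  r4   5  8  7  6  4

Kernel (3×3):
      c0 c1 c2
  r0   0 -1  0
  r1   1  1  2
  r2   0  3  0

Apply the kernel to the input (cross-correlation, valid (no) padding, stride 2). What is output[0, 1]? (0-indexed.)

The receptive field on the input at this output position is [8 8 7 / 6 10 5 / 12 3 6]. Elementwise product with the kernel and sum: 8·-1 + 6·1 + 10·1 + 5·2 + 3·3.

27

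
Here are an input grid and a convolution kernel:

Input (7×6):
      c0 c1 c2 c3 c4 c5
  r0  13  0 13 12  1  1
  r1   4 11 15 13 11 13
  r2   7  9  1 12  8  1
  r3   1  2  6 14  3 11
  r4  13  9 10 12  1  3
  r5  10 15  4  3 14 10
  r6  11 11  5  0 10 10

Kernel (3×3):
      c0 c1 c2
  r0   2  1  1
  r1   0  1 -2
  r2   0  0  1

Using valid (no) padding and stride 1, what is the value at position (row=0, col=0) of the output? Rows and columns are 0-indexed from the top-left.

21

The receptive field on the input at this output position is [13 0 13 / 4 11 15 / 7 9 1]. Elementwise product with the kernel and sum: 13·2 + 0·1 + 13·1 + 11·1 + 15·-2 + 1·1.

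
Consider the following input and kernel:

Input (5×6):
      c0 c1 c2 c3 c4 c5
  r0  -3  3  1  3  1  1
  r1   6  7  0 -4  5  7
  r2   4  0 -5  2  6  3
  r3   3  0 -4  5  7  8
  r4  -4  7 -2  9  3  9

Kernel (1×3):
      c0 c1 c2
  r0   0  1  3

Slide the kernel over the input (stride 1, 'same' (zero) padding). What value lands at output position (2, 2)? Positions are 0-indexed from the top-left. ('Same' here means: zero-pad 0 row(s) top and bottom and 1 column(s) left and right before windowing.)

The receptive field on the zero-padded input at this output position is [0 -5 2]. Elementwise product with the kernel and sum: -5·1 + 2·3.

1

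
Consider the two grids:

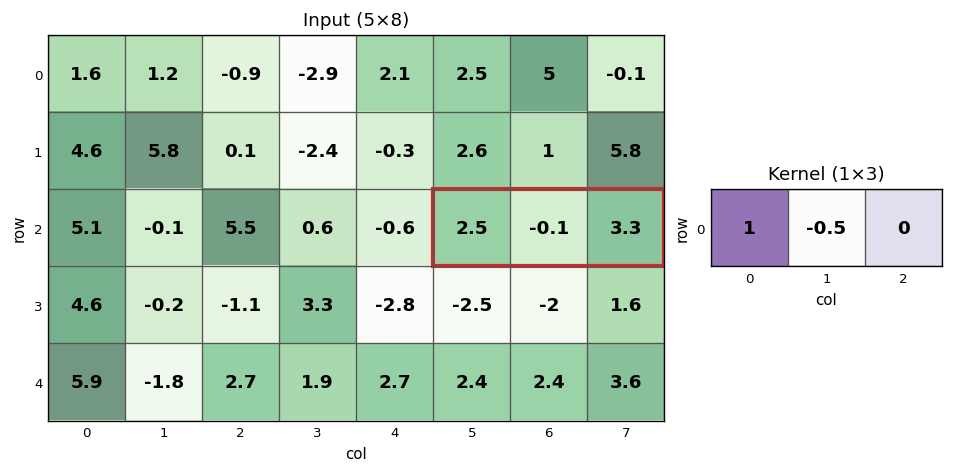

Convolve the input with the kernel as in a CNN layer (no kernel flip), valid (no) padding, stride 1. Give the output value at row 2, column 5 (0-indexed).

2.55

The receptive field on the input at this output position is [2.5 -0.1 3.3]. Elementwise product with the kernel and sum: 2.5·1 + -0.1·-0.5.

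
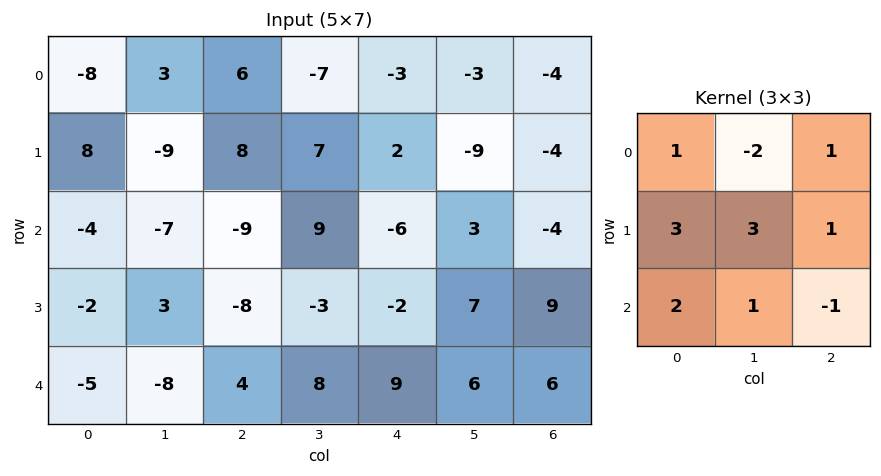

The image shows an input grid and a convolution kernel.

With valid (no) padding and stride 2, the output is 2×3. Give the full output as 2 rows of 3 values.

-9 61 -31
-26 -61 26

Output[0,0]: The receptive field on the input at this output position is [-8 3 6 / 8 -9 8 / -4 -7 -9]. Elementwise product with the kernel and sum: -8·1 + 3·-2 + 6·1 + 8·3 + -9·3 + 8·1 + -4·2 + -7·1 + -9·-1.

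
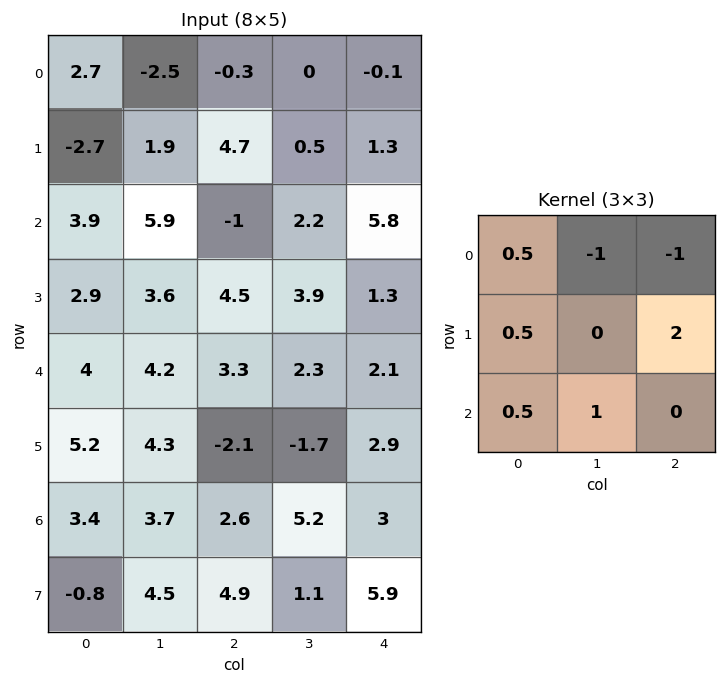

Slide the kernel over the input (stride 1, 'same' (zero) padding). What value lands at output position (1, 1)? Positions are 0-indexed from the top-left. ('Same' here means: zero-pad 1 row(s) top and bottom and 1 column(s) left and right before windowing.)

The receptive field on the zero-padded input at this output position is [2.7 -2.5 -0.3 / -2.7 1.9 4.7 / 3.9 5.9 -1]. Elementwise product with the kernel and sum: 2.7·0.5 + -2.5·-1 + -0.3·-1 + -2.7·0.5 + 4.7·2 + 3.9·0.5 + 5.9·1.

20.05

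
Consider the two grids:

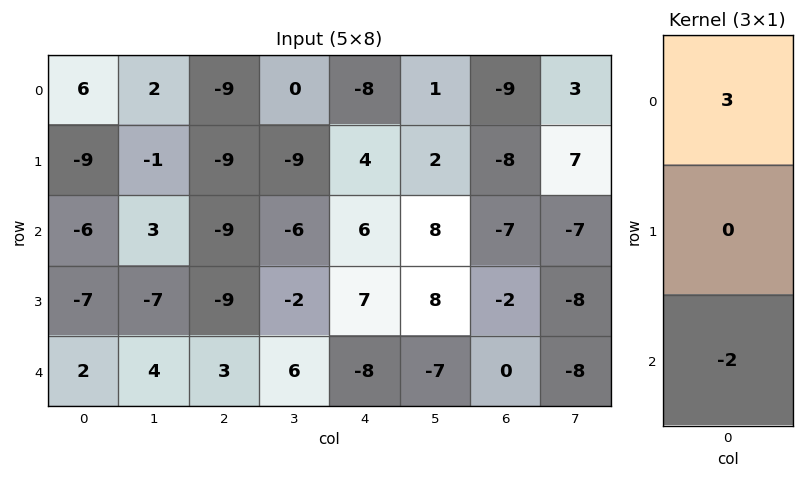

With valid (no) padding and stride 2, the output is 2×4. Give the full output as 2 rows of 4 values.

30 -9 -36 -13
-22 -33 34 -21

Output[0,0]: The receptive field on the input at this output position is [6 / -9 / -6]. Elementwise product with the kernel and sum: 6·3 + -6·-2.
Output[0,1]: The receptive field on the input at this output position is [-9 / -9 / -9]. Elementwise product with the kernel and sum: -9·3 + -9·-2.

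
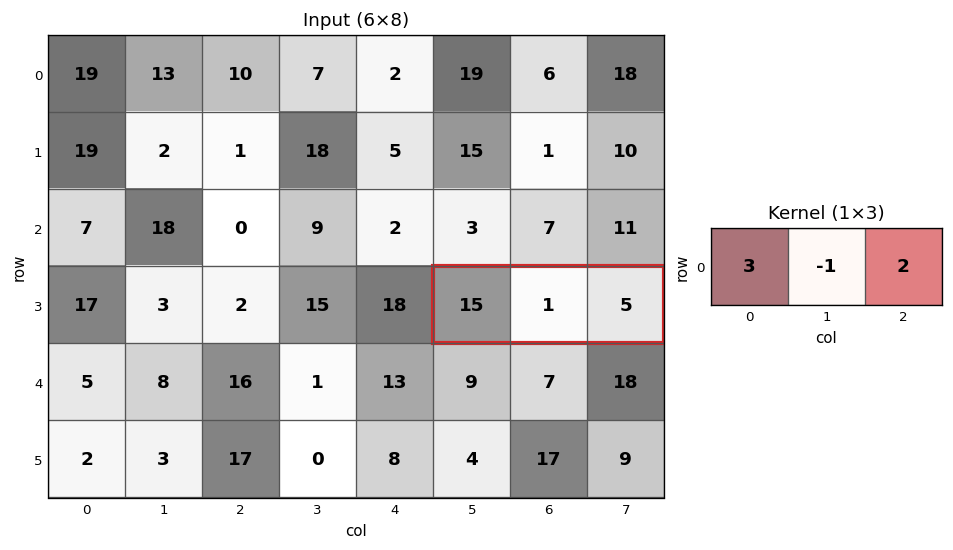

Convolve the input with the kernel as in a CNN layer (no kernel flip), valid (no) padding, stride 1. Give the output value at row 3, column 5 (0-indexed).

54

The receptive field on the input at this output position is [15 1 5]. Elementwise product with the kernel and sum: 15·3 + 1·-1 + 5·2.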